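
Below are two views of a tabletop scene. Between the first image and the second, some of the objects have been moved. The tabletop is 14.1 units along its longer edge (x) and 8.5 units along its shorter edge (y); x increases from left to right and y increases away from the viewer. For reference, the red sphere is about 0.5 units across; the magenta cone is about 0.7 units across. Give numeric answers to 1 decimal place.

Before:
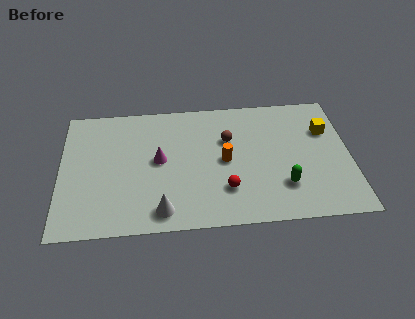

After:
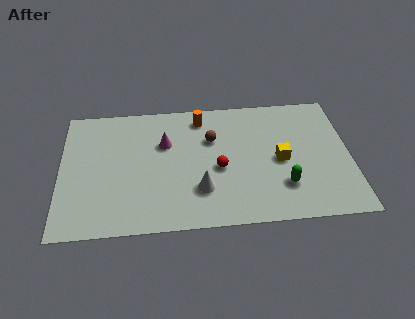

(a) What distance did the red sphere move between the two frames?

1.4

From (8.0, 2.3) to (7.7, 3.7), the red sphere covered √(0.3² + 1.4²) ≈ 1.4 units.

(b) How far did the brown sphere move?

0.8

From (8.2, 5.6) to (7.4, 5.7), the brown sphere covered √(0.8² + 0.1²) ≈ 0.8 units.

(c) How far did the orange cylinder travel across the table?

3.2

The orange cylinder moved from about (8.0, 4.2) to (6.9, 7.2), a distance of √(1.1² + 3.0²) ≈ 3.2.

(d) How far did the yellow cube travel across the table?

2.9

From (13.0, 5.8) to (10.7, 4.0), the yellow cube covered √(2.3² + 1.8²) ≈ 2.9 units.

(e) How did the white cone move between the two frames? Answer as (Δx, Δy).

(1.9, 1.2)

The white cone was at about (4.9, 1.2) and moved to about (6.8, 2.4).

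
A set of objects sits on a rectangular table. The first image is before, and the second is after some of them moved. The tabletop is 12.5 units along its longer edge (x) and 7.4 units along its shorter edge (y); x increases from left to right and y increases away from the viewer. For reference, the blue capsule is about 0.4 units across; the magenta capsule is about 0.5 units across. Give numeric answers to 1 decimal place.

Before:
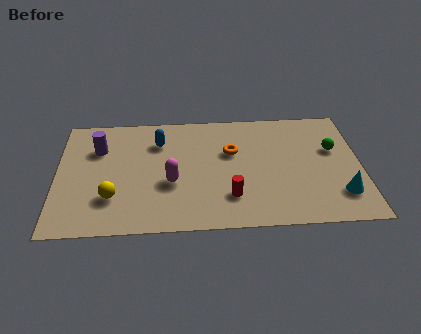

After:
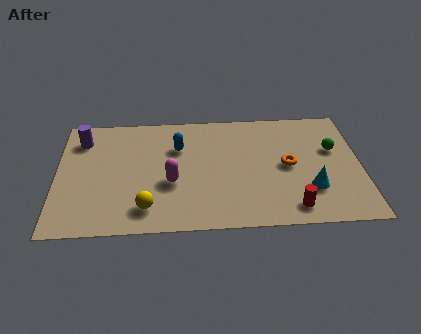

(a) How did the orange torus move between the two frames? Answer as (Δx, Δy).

(2.3, -1.0)

From the two frames, the orange torus sits at roughly (7.2, 4.7) before and (9.5, 3.7) after.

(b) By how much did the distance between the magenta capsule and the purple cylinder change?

+0.9

They were about 3.8 units apart before and 4.7 after — 0.9 units further apart.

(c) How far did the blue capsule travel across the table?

0.9

The blue capsule moved from about (4.2, 5.5) to (5.0, 5.1), a distance of √(0.8² + 0.4²) ≈ 0.9.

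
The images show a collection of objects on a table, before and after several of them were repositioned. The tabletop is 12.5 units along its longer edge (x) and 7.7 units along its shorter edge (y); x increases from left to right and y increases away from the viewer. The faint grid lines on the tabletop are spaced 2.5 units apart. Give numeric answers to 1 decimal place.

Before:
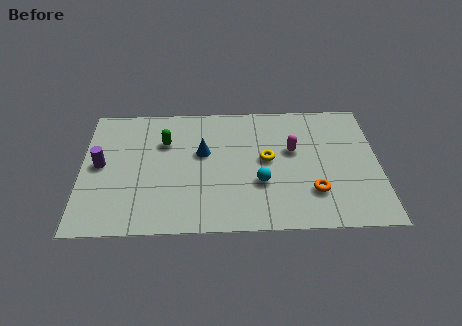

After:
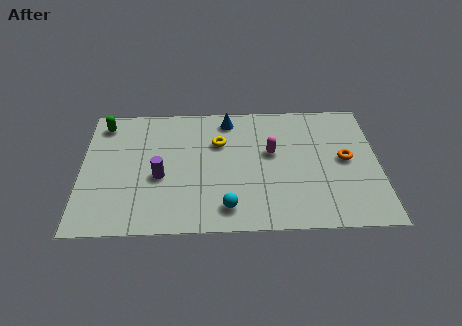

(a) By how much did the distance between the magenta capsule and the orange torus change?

+0.5

The distance was about 2.6 in the first image and 3.1 in the second, so they moved 0.5 units further apart.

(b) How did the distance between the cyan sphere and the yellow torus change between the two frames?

+2.5

Before: roughly 1.4 units apart; after: 3.9. That's 2.5 units further apart.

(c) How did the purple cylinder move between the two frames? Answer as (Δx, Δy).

(2.5, -0.8)

From the two frames, the purple cylinder sits at roughly (0.8, 4.0) before and (3.3, 3.2) after.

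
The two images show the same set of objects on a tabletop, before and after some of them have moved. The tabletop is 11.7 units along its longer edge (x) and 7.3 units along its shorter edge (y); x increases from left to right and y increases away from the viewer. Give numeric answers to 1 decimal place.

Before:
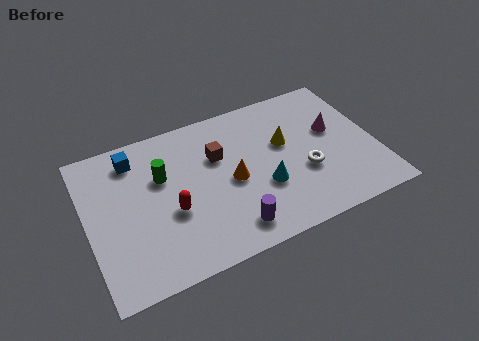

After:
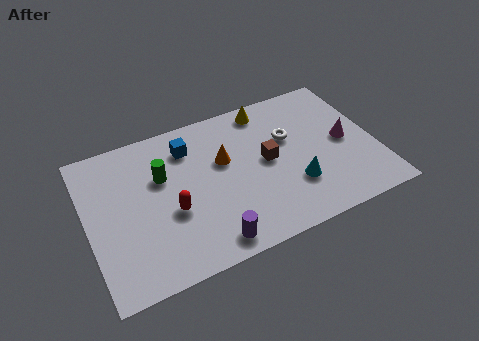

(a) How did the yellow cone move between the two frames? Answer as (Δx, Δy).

(-0.5, 2.0)

The yellow cone started near (8.1, 4.4) and ended near (7.6, 6.4).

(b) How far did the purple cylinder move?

0.9

The purple cylinder moved from about (5.5, 1.2) to (4.6, 0.9), a distance of √(0.9² + 0.3²) ≈ 0.9.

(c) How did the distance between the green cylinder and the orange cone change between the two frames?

-0.5

Before: roughly 3.0 units apart; after: 2.5. That's 0.5 units closer together.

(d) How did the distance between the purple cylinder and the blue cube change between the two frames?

-1.1

The distance was about 5.9 in the first image and 4.8 in the second, so they moved 1.1 units closer together.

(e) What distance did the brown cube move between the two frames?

2.1

From (5.4, 4.8) to (7.3, 3.8), the brown cube covered √(1.9² + 1.0²) ≈ 2.1 units.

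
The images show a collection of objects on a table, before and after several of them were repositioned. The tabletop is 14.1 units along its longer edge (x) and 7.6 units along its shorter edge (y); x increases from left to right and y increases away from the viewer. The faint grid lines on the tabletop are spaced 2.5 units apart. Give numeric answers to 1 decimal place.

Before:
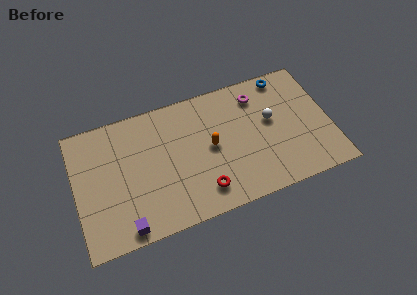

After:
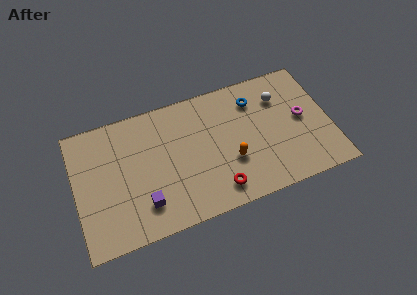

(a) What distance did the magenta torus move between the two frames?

3.1

The magenta torus moved from about (10.3, 6.1) to (12.6, 4.0), a distance of √(2.3² + 2.1²) ≈ 3.1.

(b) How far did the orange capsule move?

1.6

The orange capsule moved from about (7.5, 3.9) to (8.5, 2.7), a distance of √(1.0² + 1.2²) ≈ 1.6.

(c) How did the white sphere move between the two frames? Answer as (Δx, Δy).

(0.6, 1.2)

The white sphere started near (10.9, 4.4) and ended near (11.5, 5.6).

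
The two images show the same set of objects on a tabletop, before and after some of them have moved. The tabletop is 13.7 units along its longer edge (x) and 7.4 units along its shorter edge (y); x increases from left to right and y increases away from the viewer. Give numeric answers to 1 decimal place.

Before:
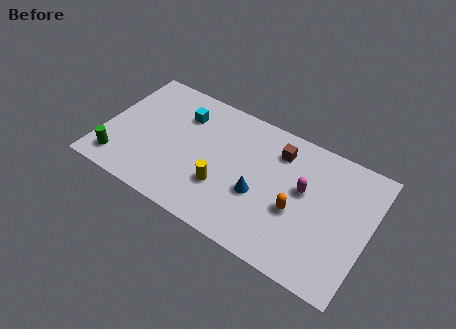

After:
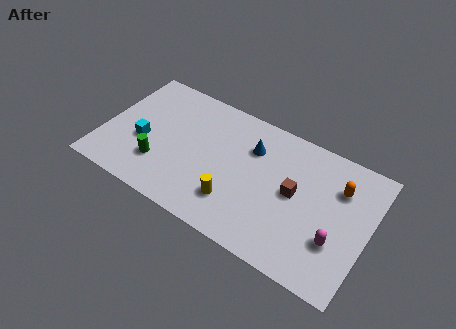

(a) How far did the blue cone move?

2.5

The blue cone moved from about (8.2, 2.9) to (7.5, 5.3), a distance of √(0.7² + 2.4²) ≈ 2.5.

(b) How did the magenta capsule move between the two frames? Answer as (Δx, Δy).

(1.9, -1.9)

The magenta capsule started near (10.3, 4.3) and ended near (12.2, 2.4).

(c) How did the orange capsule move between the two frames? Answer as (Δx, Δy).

(1.9, 2.3)

The orange capsule was at about (10.1, 3.0) and moved to about (12.0, 5.3).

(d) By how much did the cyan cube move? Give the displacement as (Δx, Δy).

(-1.7, -2.5)

The cyan cube started near (3.8, 5.5) and ended near (2.1, 3.0).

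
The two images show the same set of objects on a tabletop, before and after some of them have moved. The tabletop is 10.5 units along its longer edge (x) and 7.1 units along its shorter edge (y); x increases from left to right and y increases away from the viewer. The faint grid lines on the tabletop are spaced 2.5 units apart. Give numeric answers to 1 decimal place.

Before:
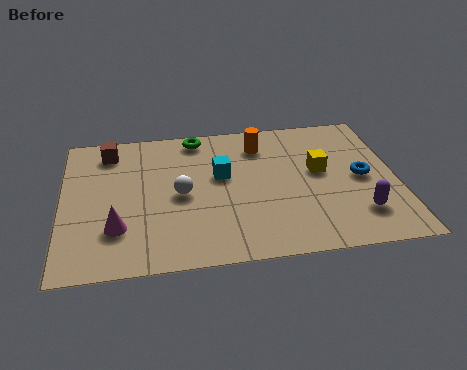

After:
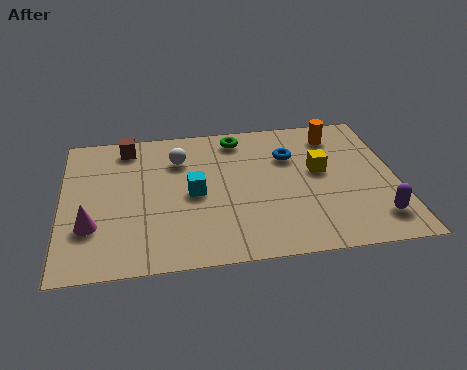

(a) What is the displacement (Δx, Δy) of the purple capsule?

(0.5, -0.3)

From the two frames, the purple capsule sits at roughly (9.2, 1.7) before and (9.7, 1.4) after.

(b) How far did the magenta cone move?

0.8

The magenta cone moved from about (1.7, 2.0) to (0.9, 2.2), a distance of √(0.8² + 0.2²) ≈ 0.8.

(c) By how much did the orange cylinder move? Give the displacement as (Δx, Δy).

(2.4, 0.2)

The orange cylinder was at about (6.3, 5.6) and moved to about (8.7, 5.8).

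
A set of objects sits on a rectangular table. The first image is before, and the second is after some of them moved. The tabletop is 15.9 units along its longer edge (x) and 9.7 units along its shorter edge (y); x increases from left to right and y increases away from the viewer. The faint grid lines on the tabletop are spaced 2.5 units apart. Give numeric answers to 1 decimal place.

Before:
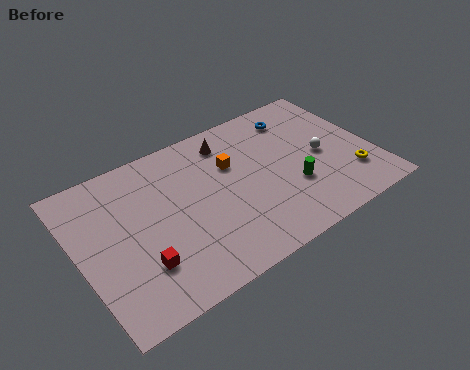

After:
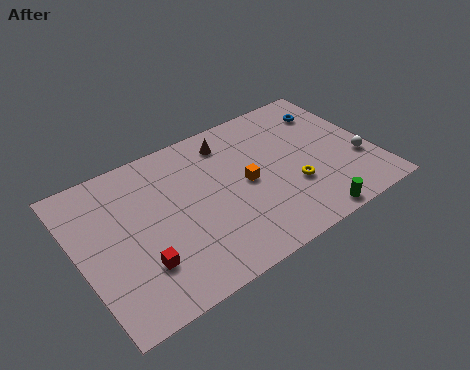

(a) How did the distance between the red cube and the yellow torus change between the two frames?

-3.1

Before: roughly 11.5 units apart; after: 8.4. That's 3.1 units closer together.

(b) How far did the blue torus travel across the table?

1.8

From (12.4, 7.9) to (14.2, 7.5), the blue torus covered √(1.8² + 0.4²) ≈ 1.8 units.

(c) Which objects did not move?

the brown cone and the red cube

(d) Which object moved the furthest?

the yellow torus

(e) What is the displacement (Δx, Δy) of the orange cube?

(0.5, -1.6)

The orange cube started near (8.5, 6.4) and ended near (9.0, 4.8).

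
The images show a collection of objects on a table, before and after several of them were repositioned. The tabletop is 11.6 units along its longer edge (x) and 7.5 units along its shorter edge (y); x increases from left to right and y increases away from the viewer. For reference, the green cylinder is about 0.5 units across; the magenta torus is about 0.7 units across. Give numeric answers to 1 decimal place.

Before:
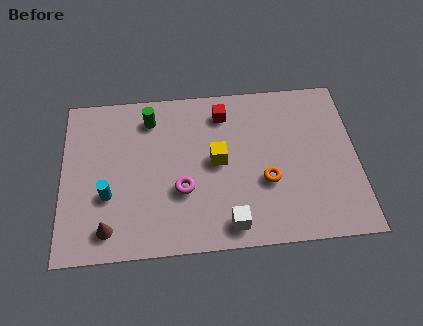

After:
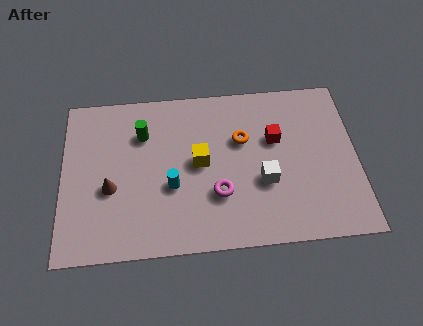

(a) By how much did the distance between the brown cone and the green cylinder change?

-2.5

They were about 5.2 units apart before and 2.7 after — 2.5 units closer together.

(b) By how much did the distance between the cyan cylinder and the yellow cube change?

-3.0

Before: roughly 4.5 units apart; after: 1.5. That's 3.0 units closer together.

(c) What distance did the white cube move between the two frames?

2.3

From (6.5, 1.0) to (7.9, 2.8), the white cube covered √(1.4² + 1.8²) ≈ 2.3 units.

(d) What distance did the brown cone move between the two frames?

1.8

The brown cone was near (1.8, 1.2) before and (1.9, 3.0) after, so it travelled √(0.1² + 1.8²) ≈ 1.8 units.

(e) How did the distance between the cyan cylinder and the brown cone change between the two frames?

+0.9

Before: roughly 1.5 units apart; after: 2.4. That's 0.9 units further apart.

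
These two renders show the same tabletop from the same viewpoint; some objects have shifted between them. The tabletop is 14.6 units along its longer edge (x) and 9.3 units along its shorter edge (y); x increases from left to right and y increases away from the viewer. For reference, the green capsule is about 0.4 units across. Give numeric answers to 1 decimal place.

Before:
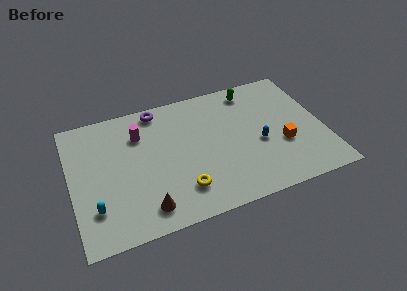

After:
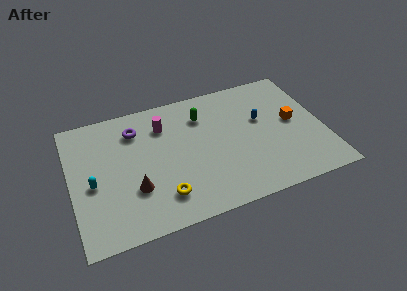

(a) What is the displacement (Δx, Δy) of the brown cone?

(-0.5, 1.5)

The brown cone started near (4.0, 1.5) and ended near (3.5, 3.0).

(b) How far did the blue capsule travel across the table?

1.7

From (10.8, 3.9) to (11.1, 5.6), the blue capsule covered √(0.3² + 1.7²) ≈ 1.7 units.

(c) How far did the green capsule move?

3.2

The green capsule was near (10.8, 8.0) before and (7.8, 7.0) after, so it travelled √(3.0² + 1.0²) ≈ 3.2 units.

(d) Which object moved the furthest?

the green capsule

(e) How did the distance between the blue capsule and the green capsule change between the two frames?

-0.5

Before: roughly 4.1 units apart; after: 3.6. That's 0.5 units closer together.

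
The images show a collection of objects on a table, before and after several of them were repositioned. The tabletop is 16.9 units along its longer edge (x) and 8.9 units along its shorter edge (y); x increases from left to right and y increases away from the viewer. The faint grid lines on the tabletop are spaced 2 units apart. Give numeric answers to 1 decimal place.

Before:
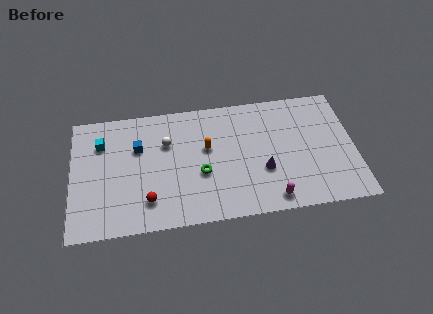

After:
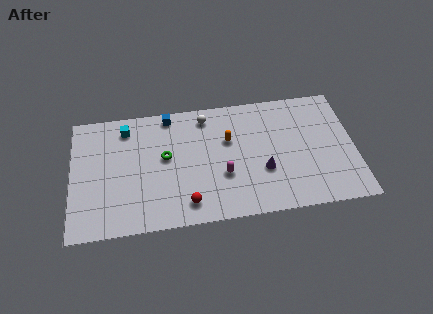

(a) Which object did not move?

the purple cone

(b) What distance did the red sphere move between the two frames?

2.4

The red sphere was near (4.5, 2.0) before and (6.8, 1.5) after, so it travelled √(2.3² + 0.5²) ≈ 2.4 units.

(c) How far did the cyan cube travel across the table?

1.7

The cyan cube moved from about (1.8, 6.5) to (3.3, 7.4), a distance of √(1.5² + 0.9²) ≈ 1.7.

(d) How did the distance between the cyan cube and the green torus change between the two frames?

-3.3

The distance was about 6.6 in the first image and 3.3 in the second, so they moved 3.3 units closer together.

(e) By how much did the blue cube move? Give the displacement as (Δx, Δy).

(1.9, 2.1)

From the two frames, the blue cube sits at roughly (4.0, 5.9) before and (5.9, 8.0) after.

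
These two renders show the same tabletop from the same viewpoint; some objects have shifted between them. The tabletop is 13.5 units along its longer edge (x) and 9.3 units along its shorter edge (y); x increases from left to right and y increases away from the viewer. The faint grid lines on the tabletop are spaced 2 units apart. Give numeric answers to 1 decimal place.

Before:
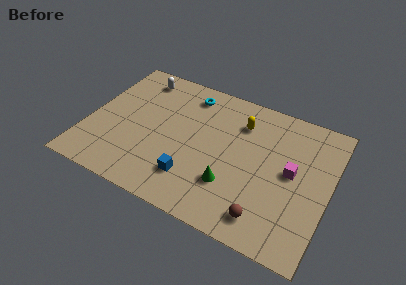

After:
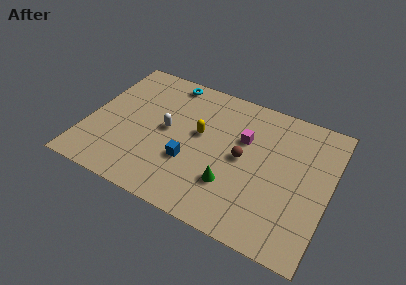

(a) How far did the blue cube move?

1.0

The blue cube was near (6.2, 2.2) before and (5.9, 3.2) after, so it travelled √(0.3² + 1.0²) ≈ 1.0 units.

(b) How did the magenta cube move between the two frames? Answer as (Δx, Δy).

(-2.8, 1.1)

The magenta cube started near (11.4, 4.9) and ended near (8.6, 6.0).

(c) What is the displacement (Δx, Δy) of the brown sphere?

(-1.7, 3.2)

The brown sphere was at about (10.4, 1.5) and moved to about (8.7, 4.7).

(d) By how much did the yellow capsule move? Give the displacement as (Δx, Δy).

(-2.1, -1.7)

The yellow capsule started near (8.3, 7.0) and ended near (6.2, 5.3).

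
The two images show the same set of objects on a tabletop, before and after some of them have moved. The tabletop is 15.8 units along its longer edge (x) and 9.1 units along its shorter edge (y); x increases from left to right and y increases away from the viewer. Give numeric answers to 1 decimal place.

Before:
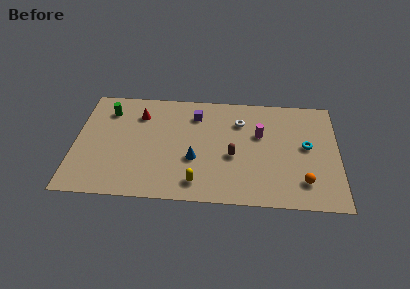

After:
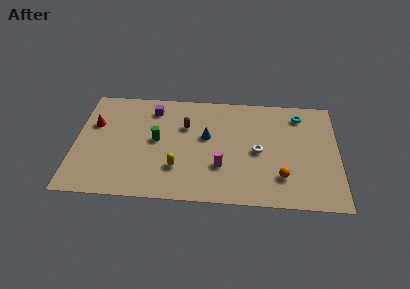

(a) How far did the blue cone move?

2.0

The blue cone was near (7.2, 3.4) before and (7.9, 5.3) after, so it travelled √(0.7² + 1.9²) ≈ 2.0 units.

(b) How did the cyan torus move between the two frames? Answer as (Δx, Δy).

(-0.4, 2.6)

The cyan torus started near (13.9, 4.9) and ended near (13.5, 7.5).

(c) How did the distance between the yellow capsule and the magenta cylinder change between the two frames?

-3.0

The distance was about 5.6 in the first image and 2.6 in the second, so they moved 3.0 units closer together.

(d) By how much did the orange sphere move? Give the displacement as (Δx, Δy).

(-1.3, 0.3)

The orange sphere started near (13.7, 2.0) and ended near (12.4, 2.3).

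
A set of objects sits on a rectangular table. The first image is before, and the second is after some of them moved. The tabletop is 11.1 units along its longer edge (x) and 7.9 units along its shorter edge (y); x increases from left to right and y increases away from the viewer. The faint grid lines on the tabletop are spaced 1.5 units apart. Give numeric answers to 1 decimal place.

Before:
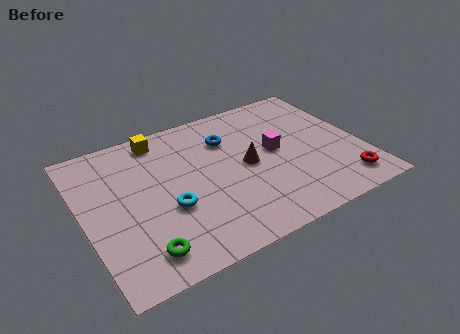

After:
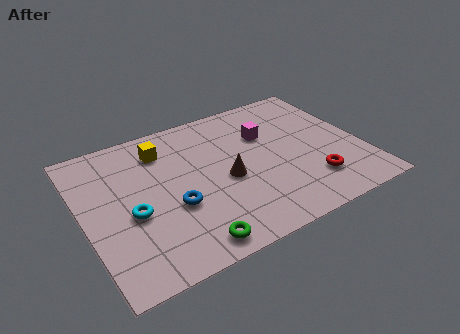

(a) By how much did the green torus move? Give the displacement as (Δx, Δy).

(1.8, -0.4)

The green torus was at about (1.9, 1.3) and moved to about (3.7, 0.9).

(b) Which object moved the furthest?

the blue torus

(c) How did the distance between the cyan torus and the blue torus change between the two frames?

-2.3

The distance was about 3.9 in the first image and 1.6 in the second, so they moved 2.3 units closer together.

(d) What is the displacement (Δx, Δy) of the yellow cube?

(0.0, -0.7)

The yellow cube was at about (3.4, 6.9) and moved to about (3.4, 6.2).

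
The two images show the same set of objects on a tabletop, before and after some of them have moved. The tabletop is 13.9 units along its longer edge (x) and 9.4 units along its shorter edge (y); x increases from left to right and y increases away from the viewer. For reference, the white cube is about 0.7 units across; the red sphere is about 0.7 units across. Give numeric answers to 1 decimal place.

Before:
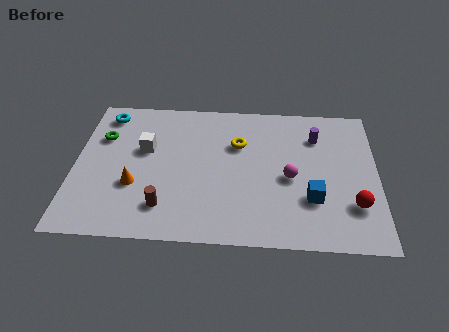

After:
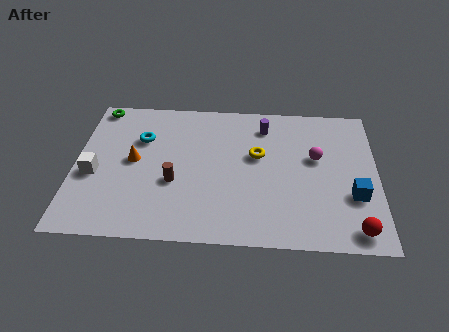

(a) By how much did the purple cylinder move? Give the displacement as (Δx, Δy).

(-2.4, 0.6)

From the two frames, the purple cylinder sits at roughly (11.1, 7.0) before and (8.7, 7.6) after.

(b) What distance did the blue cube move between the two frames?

1.9

The blue cube moved from about (10.9, 2.9) to (12.8, 3.2), a distance of √(1.9² + 0.3²) ≈ 1.9.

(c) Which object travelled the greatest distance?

the white cube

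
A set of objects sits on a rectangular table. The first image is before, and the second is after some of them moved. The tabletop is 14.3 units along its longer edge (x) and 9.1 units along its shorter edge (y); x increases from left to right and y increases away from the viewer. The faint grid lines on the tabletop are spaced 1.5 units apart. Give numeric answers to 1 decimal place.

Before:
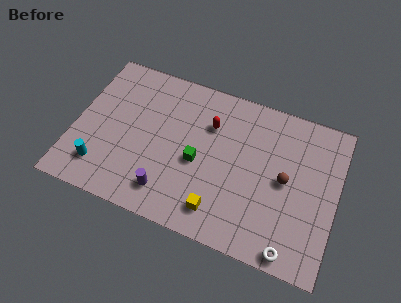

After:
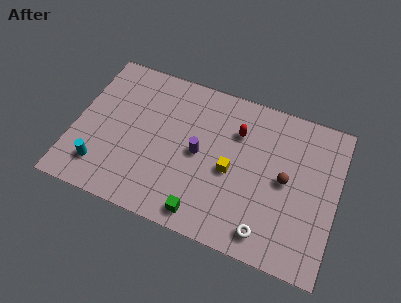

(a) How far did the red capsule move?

1.5

From (7.2, 6.4) to (8.7, 6.5), the red capsule covered √(1.5² + 0.1²) ≈ 1.5 units.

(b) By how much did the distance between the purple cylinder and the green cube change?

+0.8

They were about 2.7 units apart before and 3.5 after — 0.8 units further apart.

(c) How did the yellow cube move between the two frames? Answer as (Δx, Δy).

(0.4, 2.5)

The yellow cube was at about (8.2, 1.6) and moved to about (8.6, 4.1).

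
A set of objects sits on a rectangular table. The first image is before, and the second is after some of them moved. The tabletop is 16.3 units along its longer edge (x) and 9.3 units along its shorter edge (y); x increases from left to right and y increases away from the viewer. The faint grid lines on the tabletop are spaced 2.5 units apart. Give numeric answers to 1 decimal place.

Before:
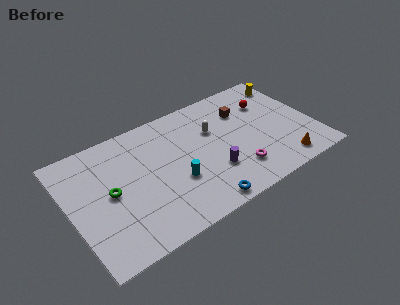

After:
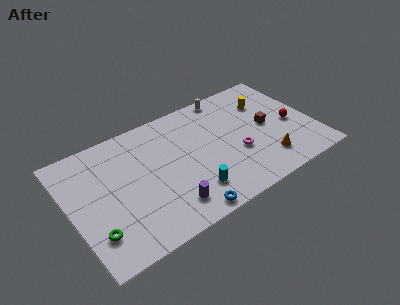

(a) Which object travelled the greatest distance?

the purple cylinder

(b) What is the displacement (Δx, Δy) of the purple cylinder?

(-3.2, -1.1)

From the two frames, the purple cylinder sits at roughly (9.2, 2.9) before and (6.0, 1.8) after.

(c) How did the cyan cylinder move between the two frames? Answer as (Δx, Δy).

(0.8, -1.3)

The cyan cylinder started near (6.8, 3.4) and ended near (7.6, 2.1).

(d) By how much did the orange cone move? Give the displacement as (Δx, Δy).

(-1.0, 0.7)

The orange cone started near (13.7, 1.3) and ended near (12.7, 2.0).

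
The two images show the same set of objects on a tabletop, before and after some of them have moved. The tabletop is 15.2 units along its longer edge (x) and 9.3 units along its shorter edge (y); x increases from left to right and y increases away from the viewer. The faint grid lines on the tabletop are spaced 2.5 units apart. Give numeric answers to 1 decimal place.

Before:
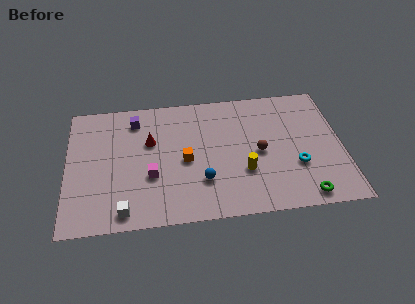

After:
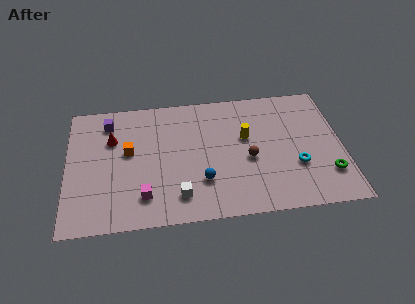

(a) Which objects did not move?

the cyan torus and the blue sphere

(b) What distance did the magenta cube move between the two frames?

1.5

From (4.6, 3.4) to (4.2, 2.0), the magenta cube covered √(0.4² + 1.4²) ≈ 1.5 units.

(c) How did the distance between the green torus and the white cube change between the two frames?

-1.6

They were about 9.8 units apart before and 8.2 after — 1.6 units closer together.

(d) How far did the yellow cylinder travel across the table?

2.5

From (9.7, 3.1) to (9.9, 5.6), the yellow cylinder covered √(0.2² + 2.5²) ≈ 2.5 units.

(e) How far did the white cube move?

3.1

The white cube was near (3.1, 1.1) before and (6.1, 1.8) after, so it travelled √(3.0² + 0.7²) ≈ 3.1 units.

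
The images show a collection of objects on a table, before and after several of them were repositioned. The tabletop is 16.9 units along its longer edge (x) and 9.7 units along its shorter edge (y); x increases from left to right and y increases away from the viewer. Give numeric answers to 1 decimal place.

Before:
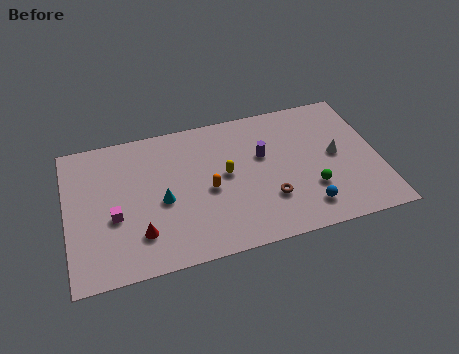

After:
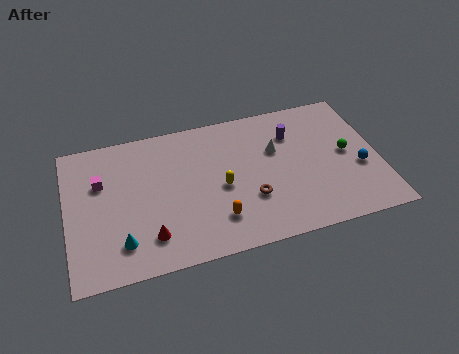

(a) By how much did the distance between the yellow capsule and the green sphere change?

+1.9

The distance was about 5.0 in the first image and 6.9 in the second, so they moved 1.9 units further apart.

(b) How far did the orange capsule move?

2.1

From (7.6, 4.4) to (7.9, 2.3), the orange capsule covered √(0.3² + 2.1²) ≈ 2.1 units.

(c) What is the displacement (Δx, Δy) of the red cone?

(0.5, -0.3)

From the two frames, the red cone sits at roughly (3.8, 2.4) before and (4.3, 2.1) after.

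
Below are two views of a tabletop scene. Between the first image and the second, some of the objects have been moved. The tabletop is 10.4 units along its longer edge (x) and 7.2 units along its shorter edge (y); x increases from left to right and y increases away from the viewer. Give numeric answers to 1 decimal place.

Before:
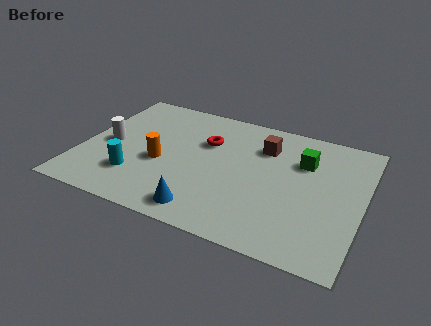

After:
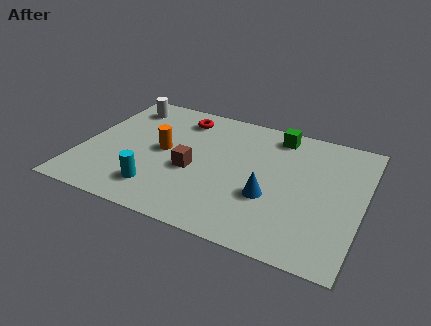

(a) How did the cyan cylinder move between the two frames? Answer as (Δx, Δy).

(0.9, -0.4)

The cyan cylinder was at about (2.2, 1.9) and moved to about (3.1, 1.5).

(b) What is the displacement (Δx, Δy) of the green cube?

(-1.1, 1.2)

The green cube started near (8.1, 5.0) and ended near (7.0, 6.2).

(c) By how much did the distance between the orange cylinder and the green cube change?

-0.8

Before: roughly 5.5 units apart; after: 4.7. That's 0.8 units closer together.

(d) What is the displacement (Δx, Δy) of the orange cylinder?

(0.0, 0.7)

The orange cylinder was at about (3.0, 3.0) and moved to about (3.0, 3.7).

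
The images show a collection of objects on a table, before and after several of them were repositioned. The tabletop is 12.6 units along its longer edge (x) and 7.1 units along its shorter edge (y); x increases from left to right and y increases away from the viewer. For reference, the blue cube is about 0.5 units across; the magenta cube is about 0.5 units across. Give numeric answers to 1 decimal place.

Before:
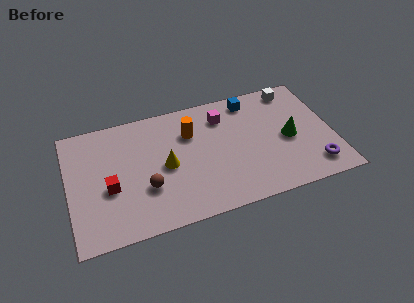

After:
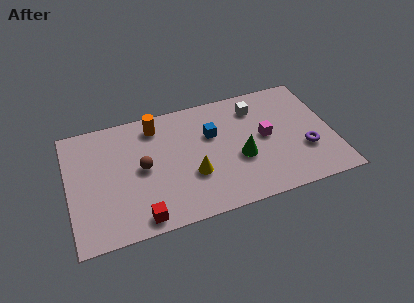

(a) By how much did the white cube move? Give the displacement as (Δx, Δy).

(-1.9, -0.6)

The white cube started near (11.0, 6.2) and ended near (9.1, 5.6).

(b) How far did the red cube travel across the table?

2.5

The red cube was near (1.9, 2.9) before and (3.2, 0.8) after, so it travelled √(1.3² + 2.1²) ≈ 2.5 units.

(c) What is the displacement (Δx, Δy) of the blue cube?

(-2.0, -1.5)

From the two frames, the blue cube sits at roughly (8.9, 6.1) before and (6.9, 4.6) after.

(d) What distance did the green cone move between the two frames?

2.5

The green cone was near (10.5, 3.3) before and (8.1, 2.8) after, so it travelled √(2.4² + 0.5²) ≈ 2.5 units.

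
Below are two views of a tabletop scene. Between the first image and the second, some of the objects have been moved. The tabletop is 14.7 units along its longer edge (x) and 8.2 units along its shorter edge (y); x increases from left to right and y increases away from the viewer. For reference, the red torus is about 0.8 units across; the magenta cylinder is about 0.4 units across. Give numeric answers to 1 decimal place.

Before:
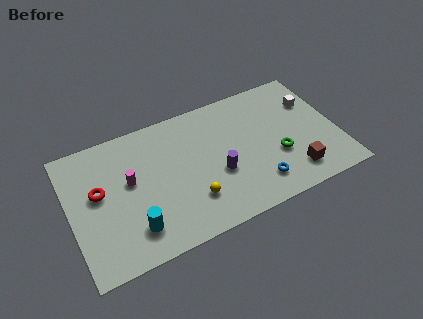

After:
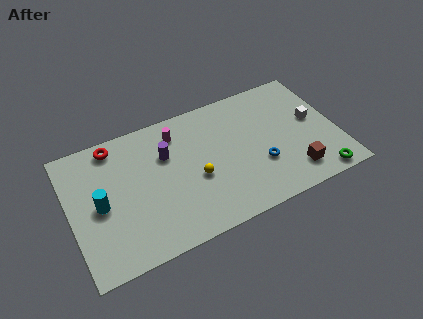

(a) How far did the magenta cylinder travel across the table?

3.4

The magenta cylinder moved from about (3.3, 4.7) to (6.1, 6.6), a distance of √(2.8² + 1.9²) ≈ 3.4.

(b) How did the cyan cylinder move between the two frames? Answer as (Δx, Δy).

(-1.6, 2.1)

The cyan cylinder was at about (3.2, 1.8) and moved to about (1.6, 3.9).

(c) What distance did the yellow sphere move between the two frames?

1.3

The yellow sphere moved from about (6.4, 2.2) to (6.8, 3.4), a distance of √(0.4² + 1.2²) ≈ 1.3.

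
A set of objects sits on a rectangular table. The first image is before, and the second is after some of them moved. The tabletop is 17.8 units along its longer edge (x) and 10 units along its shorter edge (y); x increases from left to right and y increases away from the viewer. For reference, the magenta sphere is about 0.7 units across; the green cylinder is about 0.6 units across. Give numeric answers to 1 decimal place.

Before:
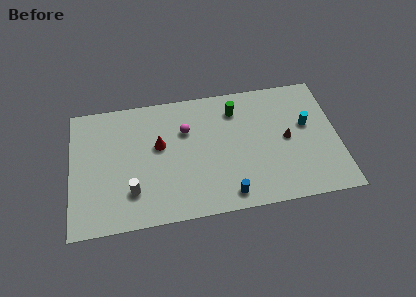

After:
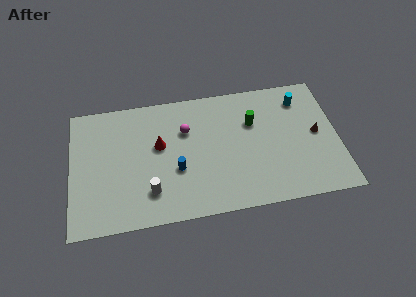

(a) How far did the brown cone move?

2.0

From (14.4, 5.0) to (16.4, 5.1), the brown cone covered √(2.0² + 0.1²) ≈ 2.0 units.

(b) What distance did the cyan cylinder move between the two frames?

2.1

The cyan cylinder moved from about (15.8, 5.9) to (15.5, 8.0), a distance of √(0.3² + 2.1²) ≈ 2.1.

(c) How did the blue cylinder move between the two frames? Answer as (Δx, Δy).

(-3.3, 2.5)

The blue cylinder started near (10.3, 1.3) and ended near (7.0, 3.8).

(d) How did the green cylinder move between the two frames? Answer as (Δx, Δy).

(1.1, -1.2)

From the two frames, the green cylinder sits at roughly (11.1, 7.9) before and (12.2, 6.7) after.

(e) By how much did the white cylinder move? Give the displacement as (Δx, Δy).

(1.2, -0.2)

The white cylinder started near (4.0, 2.6) and ended near (5.2, 2.4).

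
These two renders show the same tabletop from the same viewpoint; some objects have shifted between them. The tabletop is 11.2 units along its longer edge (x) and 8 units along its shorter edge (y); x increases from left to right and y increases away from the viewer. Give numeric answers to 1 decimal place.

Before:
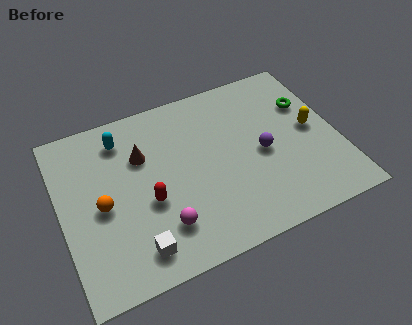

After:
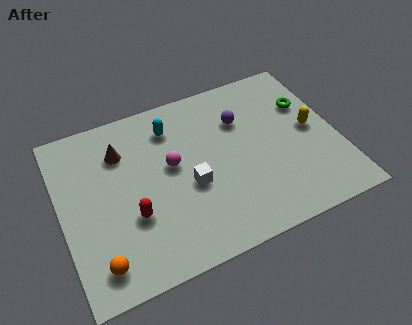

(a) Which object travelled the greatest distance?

the white cube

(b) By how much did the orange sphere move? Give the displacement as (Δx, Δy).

(-0.4, -2.4)

The orange sphere started near (1.6, 3.7) and ended near (1.2, 1.3).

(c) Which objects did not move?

the yellow capsule and the green torus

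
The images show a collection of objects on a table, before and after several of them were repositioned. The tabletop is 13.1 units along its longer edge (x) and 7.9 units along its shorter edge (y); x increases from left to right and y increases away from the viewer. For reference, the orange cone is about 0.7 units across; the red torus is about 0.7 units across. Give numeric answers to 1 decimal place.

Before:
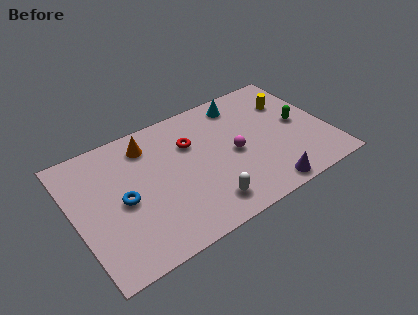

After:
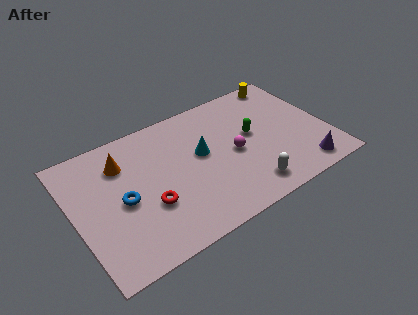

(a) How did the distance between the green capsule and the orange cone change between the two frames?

-1.2

Before: roughly 8.0 units apart; after: 6.8. That's 1.2 units closer together.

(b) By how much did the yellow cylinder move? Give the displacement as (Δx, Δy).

(0.1, 1.5)

From the two frames, the yellow cylinder sits at roughly (11.5, 5.6) before and (11.6, 7.1) after.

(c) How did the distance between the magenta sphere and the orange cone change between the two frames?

+1.0

They were about 4.9 units apart before and 5.9 after — 1.0 units further apart.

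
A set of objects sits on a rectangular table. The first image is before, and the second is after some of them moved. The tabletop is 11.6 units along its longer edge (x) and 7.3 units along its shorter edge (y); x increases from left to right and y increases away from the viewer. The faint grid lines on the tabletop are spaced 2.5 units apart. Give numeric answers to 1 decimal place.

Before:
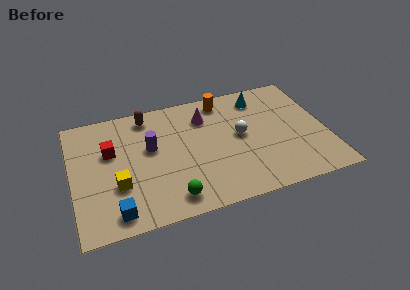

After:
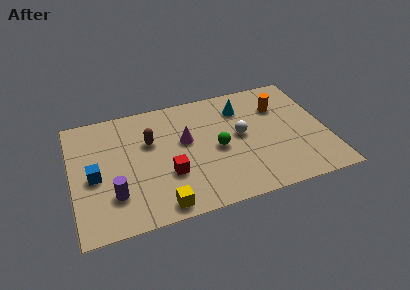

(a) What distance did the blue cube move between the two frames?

2.4

The blue cube moved from about (1.8, 1.0) to (1.0, 3.3), a distance of √(0.8² + 2.3²) ≈ 2.4.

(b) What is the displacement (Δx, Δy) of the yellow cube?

(1.8, -1.7)

The yellow cube was at about (2.0, 2.5) and moved to about (3.8, 0.8).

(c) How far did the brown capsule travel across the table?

1.6

The brown capsule moved from about (3.6, 6.3) to (3.6, 4.7), a distance of √(0.0² + 1.6²) ≈ 1.6.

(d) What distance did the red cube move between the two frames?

3.3

The red cube moved from about (1.8, 4.6) to (4.3, 2.5), a distance of √(2.5² + 2.1²) ≈ 3.3.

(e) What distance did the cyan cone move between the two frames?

1.0

From (8.8, 6.0) to (7.9, 5.6), the cyan cone covered √(0.9² + 0.4²) ≈ 1.0 units.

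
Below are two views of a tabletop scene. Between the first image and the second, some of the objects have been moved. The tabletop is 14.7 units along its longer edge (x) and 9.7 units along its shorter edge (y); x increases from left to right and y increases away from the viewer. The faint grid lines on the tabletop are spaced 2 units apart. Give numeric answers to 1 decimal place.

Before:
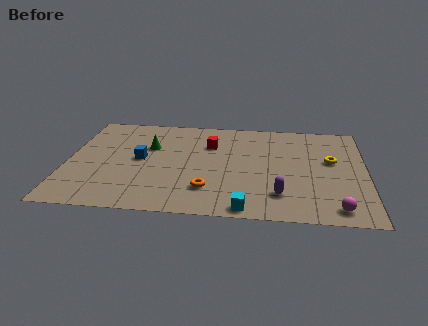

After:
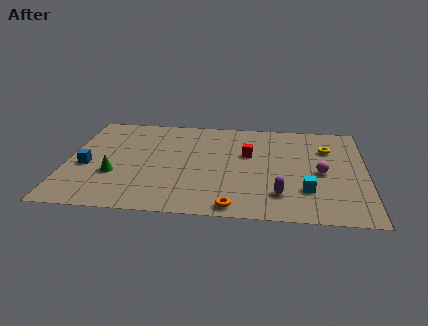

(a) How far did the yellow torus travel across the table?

1.2

From (13.0, 5.7) to (12.8, 6.9), the yellow torus covered √(0.2² + 1.2²) ≈ 1.2 units.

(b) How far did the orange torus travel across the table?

2.0

The orange torus was near (7.0, 2.4) before and (8.3, 0.9) after, so it travelled √(1.3² + 1.5²) ≈ 2.0 units.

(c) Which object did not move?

the purple capsule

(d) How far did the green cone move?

3.3

The green cone moved from about (4.0, 6.3) to (2.4, 3.4), a distance of √(1.6² + 2.9²) ≈ 3.3.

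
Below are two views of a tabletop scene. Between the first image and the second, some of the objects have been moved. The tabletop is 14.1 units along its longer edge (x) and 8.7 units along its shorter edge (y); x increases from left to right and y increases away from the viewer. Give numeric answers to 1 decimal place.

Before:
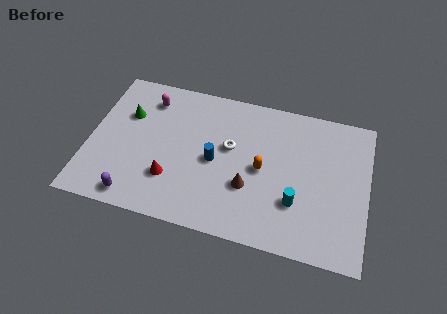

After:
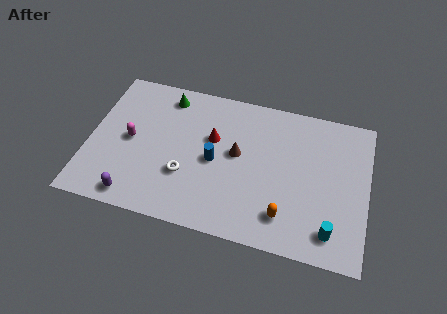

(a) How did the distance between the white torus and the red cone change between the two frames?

-1.0

The distance was about 3.8 in the first image and 2.8 in the second, so they moved 1.0 units closer together.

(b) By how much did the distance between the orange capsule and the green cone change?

+1.3

Before: roughly 7.2 units apart; after: 8.5. That's 1.3 units further apart.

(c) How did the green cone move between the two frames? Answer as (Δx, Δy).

(1.9, 1.6)

The green cone started near (1.8, 5.8) and ended near (3.7, 7.4).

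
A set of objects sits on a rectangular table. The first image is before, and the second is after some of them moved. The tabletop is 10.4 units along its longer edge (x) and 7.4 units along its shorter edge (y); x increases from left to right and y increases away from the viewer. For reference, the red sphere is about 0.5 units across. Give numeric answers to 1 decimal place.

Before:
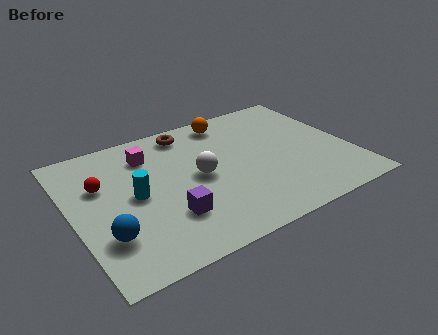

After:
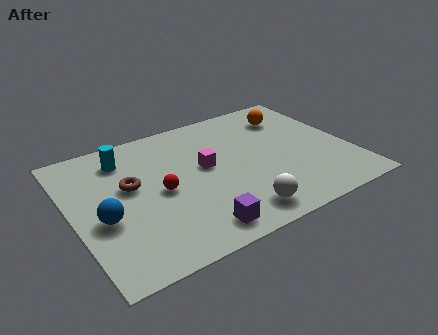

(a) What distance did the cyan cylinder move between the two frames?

2.2

From (2.3, 3.7) to (2.2, 5.9), the cyan cylinder covered √(0.1² + 2.2²) ≈ 2.2 units.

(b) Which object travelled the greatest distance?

the brown torus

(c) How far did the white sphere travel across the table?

2.8

From (4.7, 3.7) to (5.7, 1.1), the white sphere covered √(1.0² + 2.6²) ≈ 2.8 units.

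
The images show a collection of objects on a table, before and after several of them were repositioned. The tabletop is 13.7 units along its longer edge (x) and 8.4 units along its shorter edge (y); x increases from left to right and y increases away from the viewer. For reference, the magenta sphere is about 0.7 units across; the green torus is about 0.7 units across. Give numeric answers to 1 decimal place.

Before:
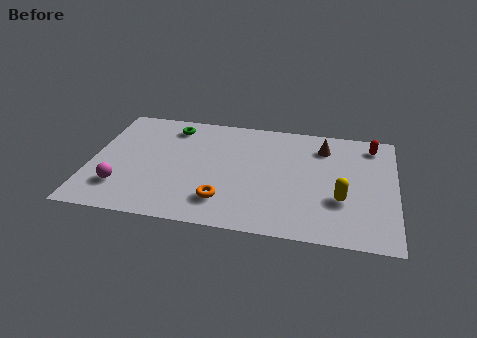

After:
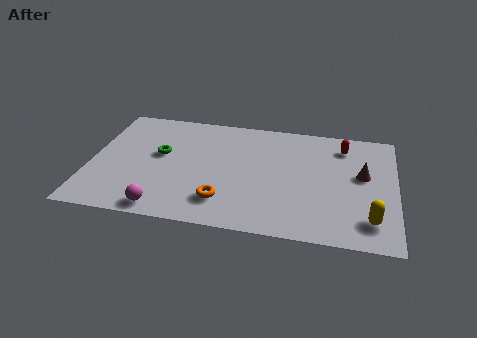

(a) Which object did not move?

the orange torus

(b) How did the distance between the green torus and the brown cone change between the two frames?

+2.2

The distance was about 6.9 in the first image and 9.1 in the second, so they moved 2.2 units further apart.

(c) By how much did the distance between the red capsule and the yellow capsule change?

+0.9

The distance was about 4.4 in the first image and 5.3 in the second, so they moved 0.9 units further apart.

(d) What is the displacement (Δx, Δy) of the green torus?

(-0.4, -2.2)

From the two frames, the green torus sits at roughly (3.5, 7.0) before and (3.1, 4.8) after.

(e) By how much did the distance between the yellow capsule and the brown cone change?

-0.7

They were about 3.8 units apart before and 3.1 after — 0.7 units closer together.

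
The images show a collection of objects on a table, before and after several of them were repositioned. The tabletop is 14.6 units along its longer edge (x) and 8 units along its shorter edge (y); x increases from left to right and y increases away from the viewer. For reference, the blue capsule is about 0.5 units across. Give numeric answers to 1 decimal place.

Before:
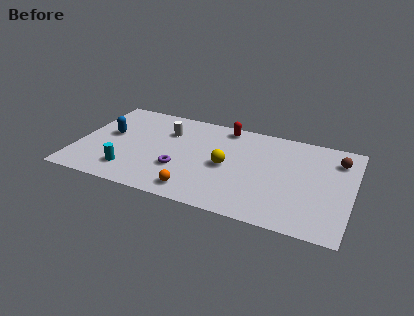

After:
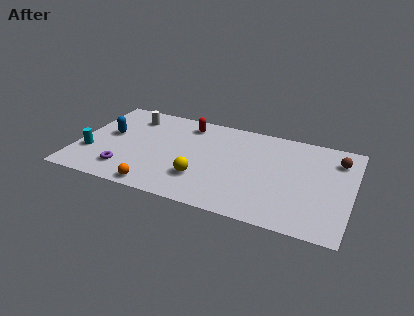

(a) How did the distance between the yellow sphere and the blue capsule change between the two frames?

-0.8

Before: roughly 6.4 units apart; after: 5.6. That's 0.8 units closer together.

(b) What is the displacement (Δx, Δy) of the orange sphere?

(-2.0, -0.4)

From the two frames, the orange sphere sits at roughly (6.6, 1.2) before and (4.6, 0.8) after.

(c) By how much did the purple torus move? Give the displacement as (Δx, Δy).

(-2.8, -1.0)

From the two frames, the purple torus sits at roughly (5.6, 2.7) before and (2.8, 1.7) after.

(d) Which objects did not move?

the brown sphere and the blue capsule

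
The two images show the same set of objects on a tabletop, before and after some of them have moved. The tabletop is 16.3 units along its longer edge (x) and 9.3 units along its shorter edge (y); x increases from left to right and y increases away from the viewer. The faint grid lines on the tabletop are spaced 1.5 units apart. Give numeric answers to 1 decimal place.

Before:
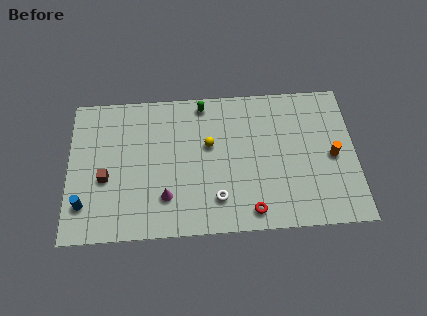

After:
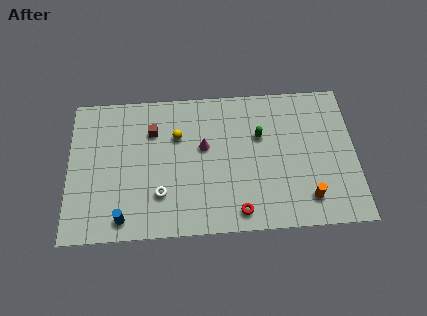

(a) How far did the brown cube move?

4.0

The brown cube moved from about (2.1, 3.8) to (4.8, 6.7), a distance of √(2.7² + 2.9²) ≈ 4.0.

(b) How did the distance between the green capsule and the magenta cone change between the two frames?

-3.1

Before: roughly 6.3 units apart; after: 3.2. That's 3.1 units closer together.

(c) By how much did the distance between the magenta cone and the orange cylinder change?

-2.8

They were about 9.7 units apart before and 6.9 after — 2.8 units closer together.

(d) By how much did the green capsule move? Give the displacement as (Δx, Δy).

(3.2, -2.3)

The green capsule was at about (7.7, 8.3) and moved to about (10.9, 6.0).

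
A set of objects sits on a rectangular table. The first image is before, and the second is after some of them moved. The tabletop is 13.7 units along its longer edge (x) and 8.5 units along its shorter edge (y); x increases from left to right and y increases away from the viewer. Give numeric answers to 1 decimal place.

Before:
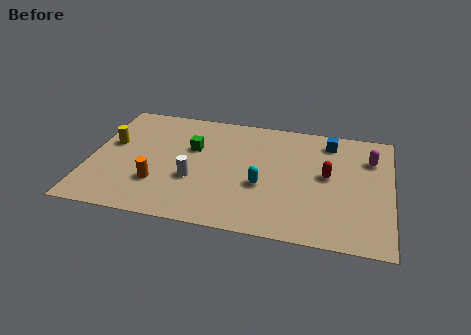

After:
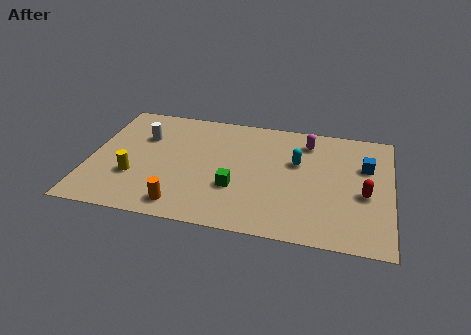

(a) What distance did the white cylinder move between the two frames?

3.7

The white cylinder was near (4.8, 3.1) before and (2.3, 5.8) after, so it travelled √(2.5² + 2.7²) ≈ 3.7 units.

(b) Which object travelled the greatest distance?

the white cylinder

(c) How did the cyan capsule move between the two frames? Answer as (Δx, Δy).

(1.5, 2.0)

From the two frames, the cyan capsule sits at roughly (7.9, 3.3) before and (9.4, 5.3) after.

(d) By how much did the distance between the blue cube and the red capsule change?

-0.5

They were about 2.5 units apart before and 2.0 after — 0.5 units closer together.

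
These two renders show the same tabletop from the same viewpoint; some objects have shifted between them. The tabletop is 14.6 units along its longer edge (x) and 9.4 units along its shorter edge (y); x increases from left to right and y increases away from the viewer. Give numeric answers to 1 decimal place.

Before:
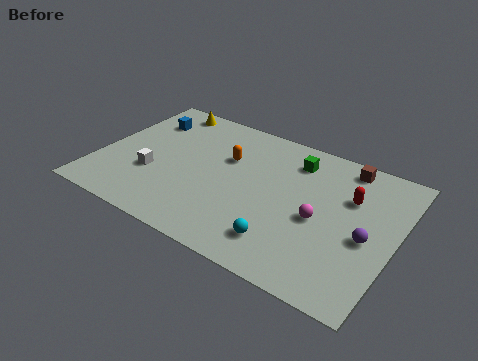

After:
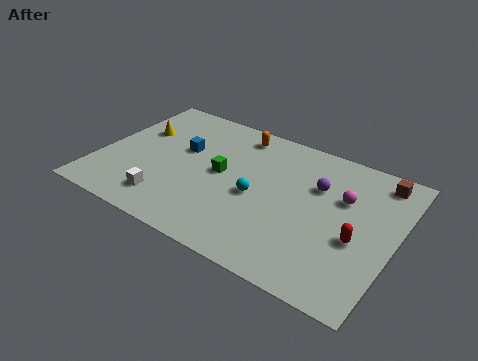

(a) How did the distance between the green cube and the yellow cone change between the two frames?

-2.3

Before: roughly 7.0 units apart; after: 4.7. That's 2.3 units closer together.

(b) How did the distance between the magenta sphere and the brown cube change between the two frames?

-1.7

They were about 4.2 units apart before and 2.5 after — 1.7 units closer together.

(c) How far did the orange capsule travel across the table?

2.0

From (6.1, 6.1) to (6.3, 8.1), the orange capsule covered √(0.2² + 2.0²) ≈ 2.0 units.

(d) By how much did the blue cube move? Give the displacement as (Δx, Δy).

(2.2, -1.4)

The blue cube was at about (1.7, 7.1) and moved to about (3.9, 5.7).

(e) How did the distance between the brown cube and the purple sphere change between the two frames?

-1.2

The distance was about 4.5 in the first image and 3.3 in the second, so they moved 1.2 units closer together.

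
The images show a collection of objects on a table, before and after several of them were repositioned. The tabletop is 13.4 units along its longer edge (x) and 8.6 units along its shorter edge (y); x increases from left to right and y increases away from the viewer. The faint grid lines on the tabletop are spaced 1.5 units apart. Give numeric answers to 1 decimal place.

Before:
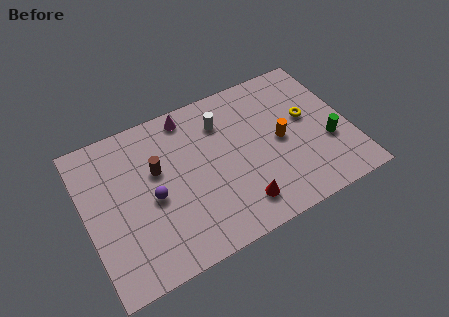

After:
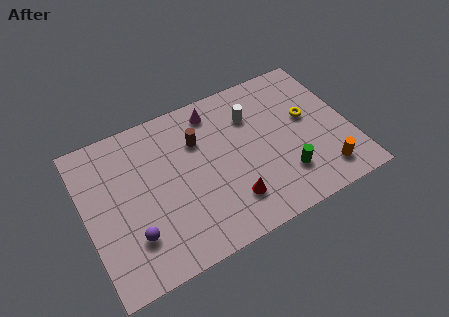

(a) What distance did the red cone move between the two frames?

0.6

From (7.4, 1.6) to (7.0, 2.0), the red cone covered √(0.4² + 0.4²) ≈ 0.6 units.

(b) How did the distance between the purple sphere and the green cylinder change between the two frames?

-1.2

The distance was about 8.9 in the first image and 7.7 in the second, so they moved 1.2 units closer together.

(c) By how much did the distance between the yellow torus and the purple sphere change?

+1.5

Before: roughly 8.2 units apart; after: 9.7. That's 1.5 units further apart.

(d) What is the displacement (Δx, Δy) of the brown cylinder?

(2.2, 0.7)

From the two frames, the brown cylinder sits at roughly (3.7, 5.3) before and (5.9, 6.0) after.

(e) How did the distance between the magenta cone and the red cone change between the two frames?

-1.0

They were about 6.3 units apart before and 5.3 after — 1.0 units closer together.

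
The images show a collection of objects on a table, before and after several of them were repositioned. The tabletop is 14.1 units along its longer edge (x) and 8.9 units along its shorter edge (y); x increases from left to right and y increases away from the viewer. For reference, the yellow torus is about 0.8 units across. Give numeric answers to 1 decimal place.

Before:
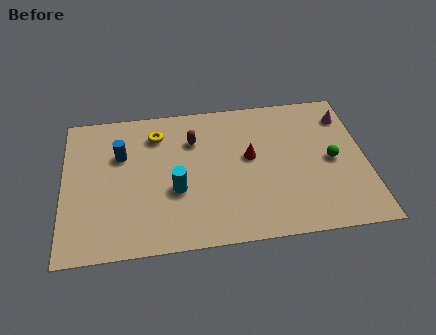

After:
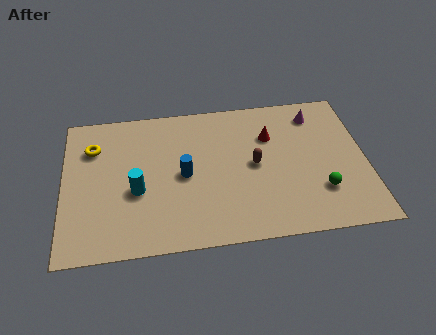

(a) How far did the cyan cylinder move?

1.8

The cyan cylinder was near (5.2, 3.4) before and (3.4, 3.6) after, so it travelled √(1.8² + 0.2²) ≈ 1.8 units.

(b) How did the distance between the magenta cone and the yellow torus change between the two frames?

+1.6

The distance was about 8.9 in the first image and 10.5 in the second, so they moved 1.6 units further apart.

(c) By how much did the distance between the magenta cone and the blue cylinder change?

-3.7

Before: roughly 10.7 units apart; after: 7.0. That's 3.7 units closer together.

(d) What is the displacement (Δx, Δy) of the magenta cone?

(-1.4, 0.3)

The magenta cone started near (13.3, 7.0) and ended near (11.9, 7.3).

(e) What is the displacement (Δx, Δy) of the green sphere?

(-0.6, -1.8)

The green sphere started near (12.5, 4.3) and ended near (11.9, 2.5).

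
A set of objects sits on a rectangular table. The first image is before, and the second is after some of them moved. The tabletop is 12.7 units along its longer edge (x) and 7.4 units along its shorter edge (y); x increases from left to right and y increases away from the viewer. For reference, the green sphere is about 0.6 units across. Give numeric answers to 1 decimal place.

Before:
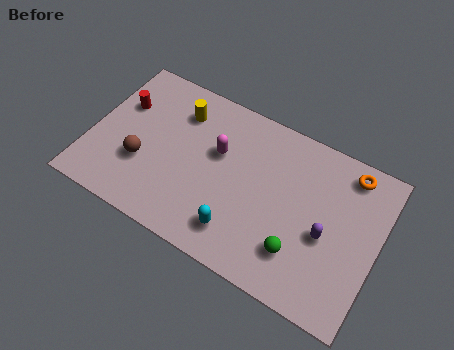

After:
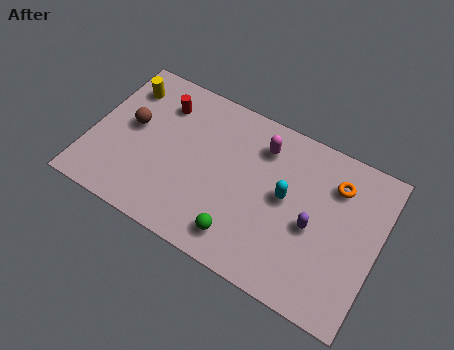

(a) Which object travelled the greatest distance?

the cyan capsule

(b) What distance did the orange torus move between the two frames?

0.9

The orange torus was near (11.1, 6.4) before and (10.6, 5.6) after, so it travelled √(0.5² + 0.8²) ≈ 0.9 units.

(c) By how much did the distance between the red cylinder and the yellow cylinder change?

-0.9

They were about 2.6 units apart before and 1.7 after — 0.9 units closer together.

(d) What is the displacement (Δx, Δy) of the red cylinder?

(1.7, 0.8)

The red cylinder started near (1.1, 4.9) and ended near (2.8, 5.7).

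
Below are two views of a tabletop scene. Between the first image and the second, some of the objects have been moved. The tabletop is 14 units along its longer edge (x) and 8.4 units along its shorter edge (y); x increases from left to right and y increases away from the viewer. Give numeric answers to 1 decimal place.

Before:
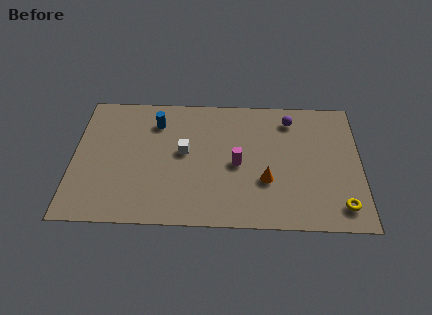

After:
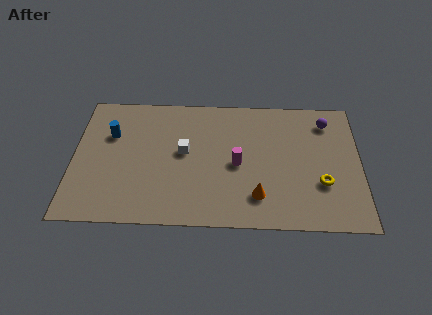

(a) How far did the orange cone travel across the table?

1.1

The orange cone was near (9.4, 2.9) before and (9.0, 1.9) after, so it travelled √(0.4² + 1.0²) ≈ 1.1 units.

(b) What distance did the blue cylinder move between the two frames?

2.4

From (4.0, 6.5) to (1.8, 5.6), the blue cylinder covered √(2.2² + 0.9²) ≈ 2.4 units.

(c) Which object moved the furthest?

the blue cylinder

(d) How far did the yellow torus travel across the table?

1.7

The yellow torus was near (13.0, 1.4) before and (12.1, 2.8) after, so it travelled √(0.9² + 1.4²) ≈ 1.7 units.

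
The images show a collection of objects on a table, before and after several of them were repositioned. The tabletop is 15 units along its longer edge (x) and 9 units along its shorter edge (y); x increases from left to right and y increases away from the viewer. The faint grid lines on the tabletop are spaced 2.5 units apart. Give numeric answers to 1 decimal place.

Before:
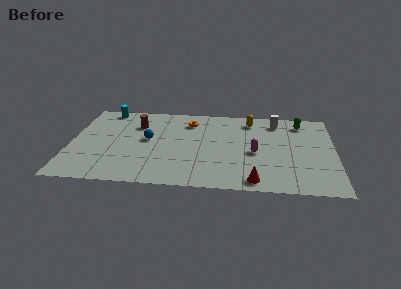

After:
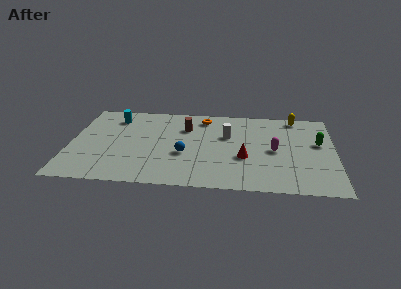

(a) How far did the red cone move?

2.5

The red cone moved from about (10.5, 1.0) to (9.9, 3.4), a distance of √(0.6² + 2.4²) ≈ 2.5.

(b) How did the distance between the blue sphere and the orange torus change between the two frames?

+1.0

The distance was about 3.2 in the first image and 4.2 in the second, so they moved 1.0 units further apart.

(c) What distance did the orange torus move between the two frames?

0.9

The orange torus moved from about (6.7, 7.1) to (7.5, 7.6), a distance of √(0.8² + 0.5²) ≈ 0.9.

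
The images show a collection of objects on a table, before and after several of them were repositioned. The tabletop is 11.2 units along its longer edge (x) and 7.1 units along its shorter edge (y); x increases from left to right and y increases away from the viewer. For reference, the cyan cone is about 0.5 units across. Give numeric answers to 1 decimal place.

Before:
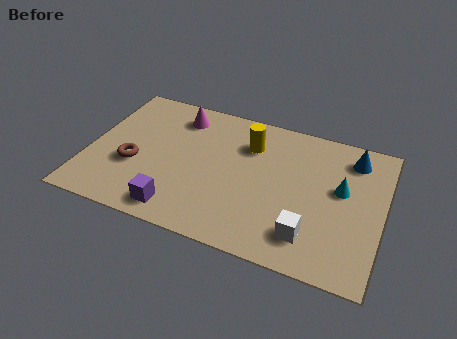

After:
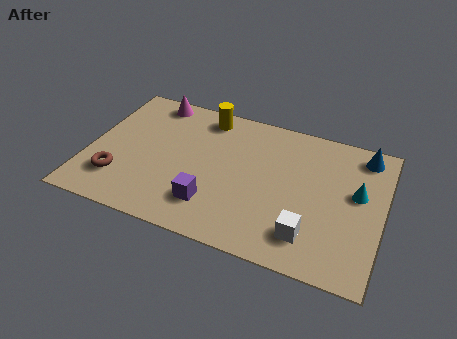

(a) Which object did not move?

the white cube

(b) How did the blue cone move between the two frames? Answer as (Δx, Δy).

(0.4, 0.3)

From the two frames, the blue cone sits at roughly (9.9, 5.8) before and (10.3, 6.1) after.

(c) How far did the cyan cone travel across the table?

0.6

The cyan cone moved from about (9.6, 4.1) to (10.2, 4.1), a distance of √(0.6² + 0.0²) ≈ 0.6.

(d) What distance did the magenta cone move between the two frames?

1.2

The magenta cone moved from about (3.2, 5.8) to (2.1, 6.3), a distance of √(1.1² + 0.5²) ≈ 1.2.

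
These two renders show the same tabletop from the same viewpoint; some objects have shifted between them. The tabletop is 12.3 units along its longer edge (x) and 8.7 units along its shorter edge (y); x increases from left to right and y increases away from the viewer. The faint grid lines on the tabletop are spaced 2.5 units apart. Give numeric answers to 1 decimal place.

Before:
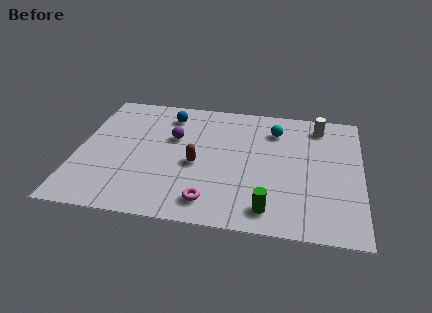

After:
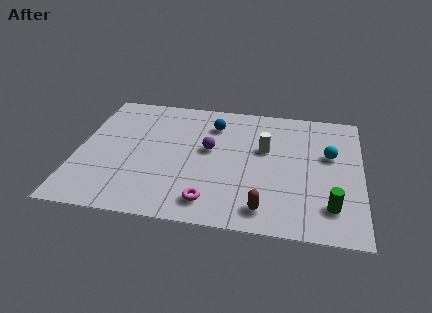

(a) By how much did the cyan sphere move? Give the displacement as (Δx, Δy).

(2.4, -1.4)

The cyan sphere was at about (8.5, 6.7) and moved to about (10.9, 5.3).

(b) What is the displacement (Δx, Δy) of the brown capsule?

(3.0, -2.5)

The brown capsule started near (5.2, 3.8) and ended near (8.2, 1.3).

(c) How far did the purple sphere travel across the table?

1.7

From (4.1, 5.5) to (5.7, 4.9), the purple sphere covered √(1.6² + 0.6²) ≈ 1.7 units.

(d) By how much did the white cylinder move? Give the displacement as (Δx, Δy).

(-2.3, -2.0)

The white cylinder started near (10.4, 7.3) and ended near (8.1, 5.3).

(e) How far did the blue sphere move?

2.0

From (3.8, 7.1) to (5.8, 6.7), the blue sphere covered √(2.0² + 0.4²) ≈ 2.0 units.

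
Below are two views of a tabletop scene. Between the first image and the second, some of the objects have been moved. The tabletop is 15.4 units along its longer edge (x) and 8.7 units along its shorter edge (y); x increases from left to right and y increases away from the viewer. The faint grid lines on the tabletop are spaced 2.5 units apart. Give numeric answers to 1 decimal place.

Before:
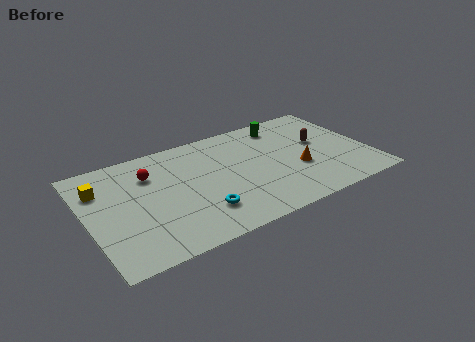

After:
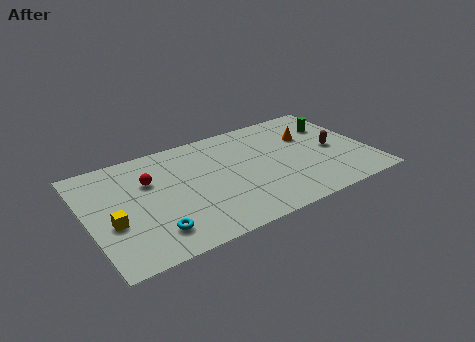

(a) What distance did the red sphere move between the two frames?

0.5

From (3.6, 6.3) to (3.5, 5.8), the red sphere covered √(0.1² + 0.5²) ≈ 0.5 units.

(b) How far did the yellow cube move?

2.9

The yellow cube was near (0.9, 6.3) before and (1.2, 3.4) after, so it travelled √(0.3² + 2.9²) ≈ 2.9 units.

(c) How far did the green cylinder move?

2.9

The green cylinder moved from about (11.2, 7.3) to (13.9, 6.2), a distance of √(2.7² + 1.1²) ≈ 2.9.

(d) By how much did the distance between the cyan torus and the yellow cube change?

-3.8

Before: roughly 6.4 units apart; after: 2.6. That's 3.8 units closer together.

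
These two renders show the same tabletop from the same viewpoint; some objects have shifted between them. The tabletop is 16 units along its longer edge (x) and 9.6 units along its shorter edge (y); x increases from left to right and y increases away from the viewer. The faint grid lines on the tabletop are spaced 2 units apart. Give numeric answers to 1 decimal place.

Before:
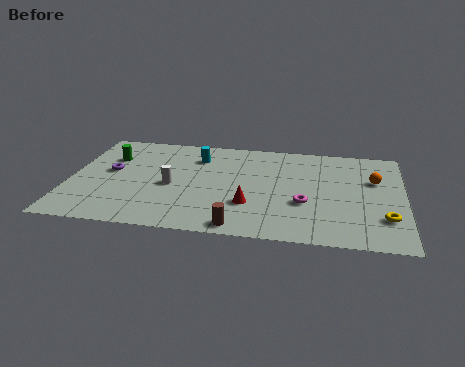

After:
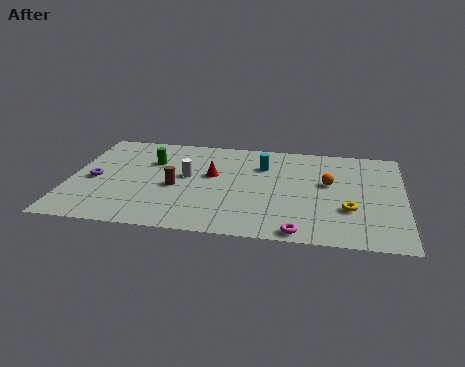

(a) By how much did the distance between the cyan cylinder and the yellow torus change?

-4.6

They were about 10.2 units apart before and 5.6 after — 4.6 units closer together.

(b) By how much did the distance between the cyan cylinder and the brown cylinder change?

-1.9

They were about 6.8 units apart before and 4.9 after — 1.9 units closer together.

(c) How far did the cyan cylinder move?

3.2

The cyan cylinder was near (6.0, 7.3) before and (9.2, 6.9) after, so it travelled √(3.2² + 0.4²) ≈ 3.2 units.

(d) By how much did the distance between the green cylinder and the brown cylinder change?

-6.0

Before: roughly 8.7 units apart; after: 2.7. That's 6.0 units closer together.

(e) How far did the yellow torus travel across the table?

1.8

The yellow torus was near (15.1, 2.6) before and (13.4, 3.2) after, so it travelled √(1.7² + 0.6²) ≈ 1.8 units.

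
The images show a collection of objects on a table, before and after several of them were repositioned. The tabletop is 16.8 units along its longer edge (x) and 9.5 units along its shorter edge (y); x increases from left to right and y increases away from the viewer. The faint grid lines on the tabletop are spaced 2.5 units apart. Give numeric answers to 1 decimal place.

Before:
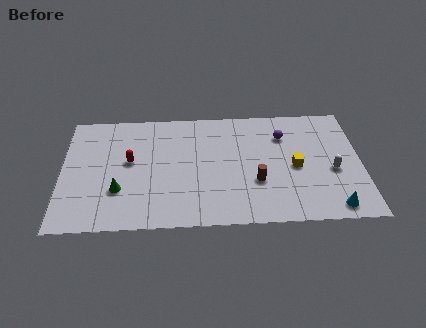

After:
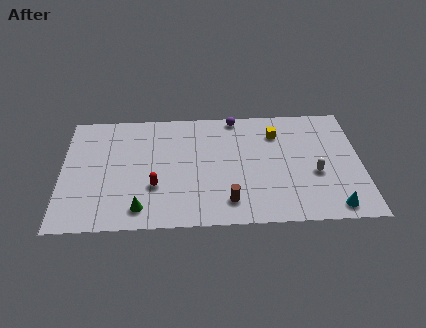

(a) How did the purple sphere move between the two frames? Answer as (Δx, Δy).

(-2.7, 1.7)

The purple sphere started near (12.5, 7.0) and ended near (9.8, 8.7).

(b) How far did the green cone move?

1.9

From (3.2, 3.0) to (4.4, 1.5), the green cone covered √(1.2² + 1.5²) ≈ 1.9 units.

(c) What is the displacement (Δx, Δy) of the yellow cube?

(-1.0, 2.8)

The yellow cube was at about (13.1, 4.4) and moved to about (12.1, 7.2).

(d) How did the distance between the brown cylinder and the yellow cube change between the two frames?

+3.6

The distance was about 2.5 in the first image and 6.1 in the second, so they moved 3.6 units further apart.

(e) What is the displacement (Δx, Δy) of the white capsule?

(-1.0, -0.2)

The white capsule started near (15.2, 4.0) and ended near (14.2, 3.8).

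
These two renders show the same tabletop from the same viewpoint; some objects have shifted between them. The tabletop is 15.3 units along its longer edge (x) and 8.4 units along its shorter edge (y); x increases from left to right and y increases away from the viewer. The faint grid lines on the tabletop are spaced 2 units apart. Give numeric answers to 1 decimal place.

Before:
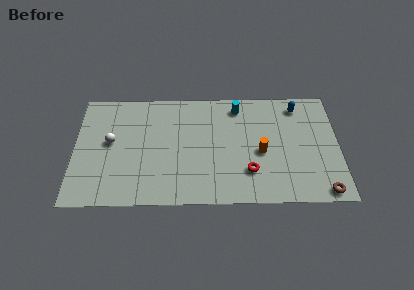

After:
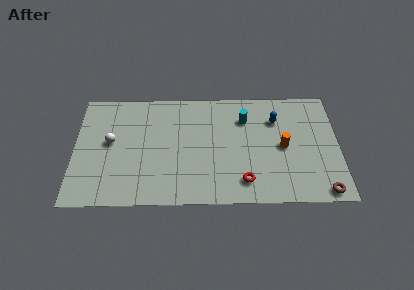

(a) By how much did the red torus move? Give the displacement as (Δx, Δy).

(-0.3, -0.7)

The red torus started near (10.1, 2.3) and ended near (9.8, 1.6).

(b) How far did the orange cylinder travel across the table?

1.4

From (10.8, 3.7) to (12.1, 4.1), the orange cylinder covered √(1.3² + 0.4²) ≈ 1.4 units.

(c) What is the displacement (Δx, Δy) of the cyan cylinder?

(0.4, -0.9)

The cyan cylinder was at about (9.5, 7.1) and moved to about (9.9, 6.2).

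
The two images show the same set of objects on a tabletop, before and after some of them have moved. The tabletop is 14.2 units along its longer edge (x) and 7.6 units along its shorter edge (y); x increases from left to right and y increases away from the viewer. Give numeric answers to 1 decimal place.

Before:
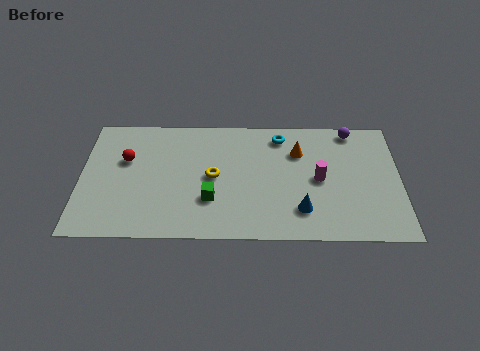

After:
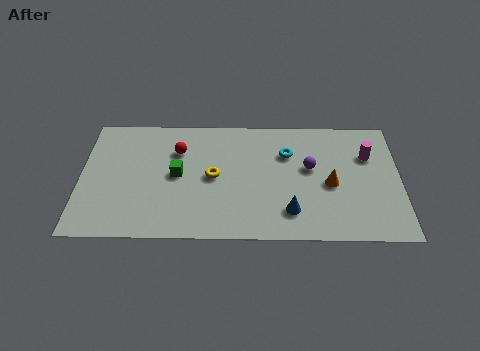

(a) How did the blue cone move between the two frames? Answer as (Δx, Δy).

(-0.5, -0.1)

The blue cone was at about (9.8, 1.8) and moved to about (9.3, 1.7).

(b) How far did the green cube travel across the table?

2.1

From (5.8, 2.4) to (4.3, 3.9), the green cube covered √(1.5² + 1.5²) ≈ 2.1 units.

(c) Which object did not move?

the yellow torus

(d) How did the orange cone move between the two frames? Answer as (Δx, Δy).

(1.4, -2.0)

The orange cone started near (9.7, 5.4) and ended near (11.1, 3.4).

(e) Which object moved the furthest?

the purple sphere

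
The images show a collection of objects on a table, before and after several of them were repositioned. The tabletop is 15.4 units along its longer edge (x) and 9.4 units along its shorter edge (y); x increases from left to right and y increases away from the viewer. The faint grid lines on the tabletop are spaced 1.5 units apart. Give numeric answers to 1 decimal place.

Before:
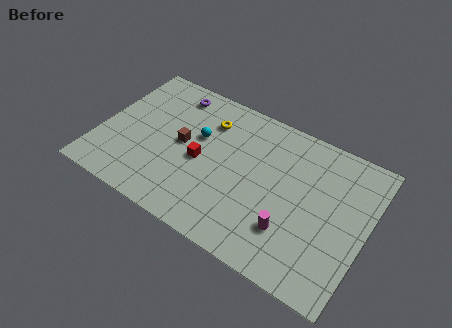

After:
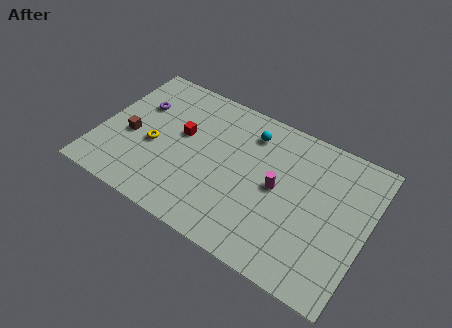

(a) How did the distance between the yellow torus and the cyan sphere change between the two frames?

+4.8

Before: roughly 1.4 units apart; after: 6.2. That's 4.8 units further apart.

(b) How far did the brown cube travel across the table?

3.0

From (4.7, 4.9) to (1.8, 4.0), the brown cube covered √(2.9² + 0.9²) ≈ 3.0 units.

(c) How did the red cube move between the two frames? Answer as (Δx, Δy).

(-1.3, 1.2)

From the two frames, the red cube sits at roughly (5.9, 4.3) before and (4.6, 5.5) after.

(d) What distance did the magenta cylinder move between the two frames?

2.5

The magenta cylinder was near (11.4, 2.6) before and (10.3, 4.8) after, so it travelled √(1.1² + 2.2²) ≈ 2.5 units.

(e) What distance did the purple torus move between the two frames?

2.4

The purple torus moved from about (3.6, 8.0) to (1.9, 6.3), a distance of √(1.7² + 1.7²) ≈ 2.4.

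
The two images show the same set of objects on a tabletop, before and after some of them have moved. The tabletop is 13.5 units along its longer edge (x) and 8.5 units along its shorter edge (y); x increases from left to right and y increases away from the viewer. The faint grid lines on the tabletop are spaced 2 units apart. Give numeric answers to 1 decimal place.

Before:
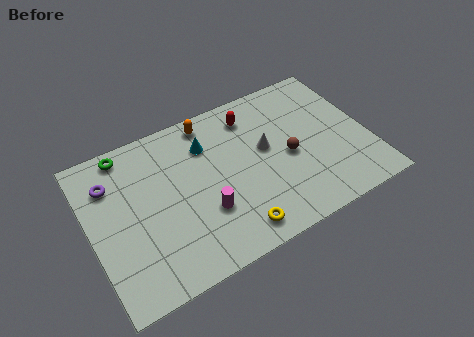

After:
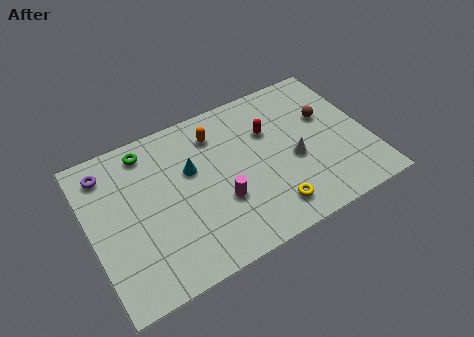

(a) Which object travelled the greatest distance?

the brown sphere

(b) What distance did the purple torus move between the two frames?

0.7

The purple torus was near (1.2, 6.3) before and (1.1, 7.0) after, so it travelled √(0.1² + 0.7²) ≈ 0.7 units.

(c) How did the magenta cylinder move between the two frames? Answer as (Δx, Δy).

(0.8, 0.2)

The magenta cylinder was at about (5.3, 2.8) and moved to about (6.1, 3.0).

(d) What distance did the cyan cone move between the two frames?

1.3

The cyan cone was near (5.9, 6.3) before and (5.0, 5.3) after, so it travelled √(0.9² + 1.0²) ≈ 1.3 units.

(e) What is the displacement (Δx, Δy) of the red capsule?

(0.7, -1.2)

The red capsule started near (8.2, 6.9) and ended near (8.9, 5.7).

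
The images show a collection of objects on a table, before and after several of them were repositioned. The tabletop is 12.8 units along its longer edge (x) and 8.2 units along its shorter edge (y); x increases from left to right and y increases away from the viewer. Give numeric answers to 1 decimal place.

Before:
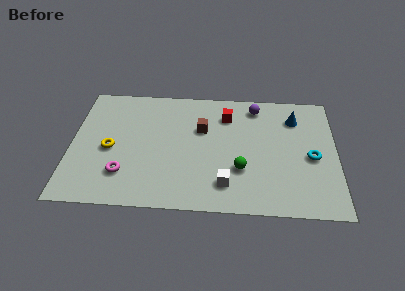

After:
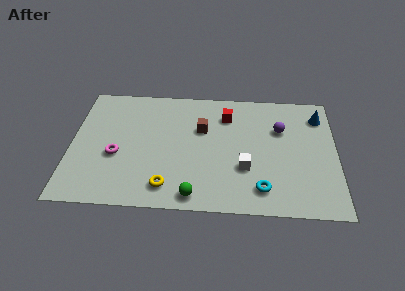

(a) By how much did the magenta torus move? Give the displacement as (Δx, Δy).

(-0.4, 1.2)

The magenta torus started near (2.6, 2.1) and ended near (2.2, 3.3).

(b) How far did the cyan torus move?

3.3

The cyan torus was near (11.6, 3.7) before and (9.2, 1.5) after, so it travelled √(2.4² + 2.2²) ≈ 3.3 units.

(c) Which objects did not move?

the brown cube and the red cube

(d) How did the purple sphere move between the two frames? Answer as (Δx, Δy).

(1.2, -1.5)

The purple sphere was at about (8.9, 7.0) and moved to about (10.1, 5.5).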